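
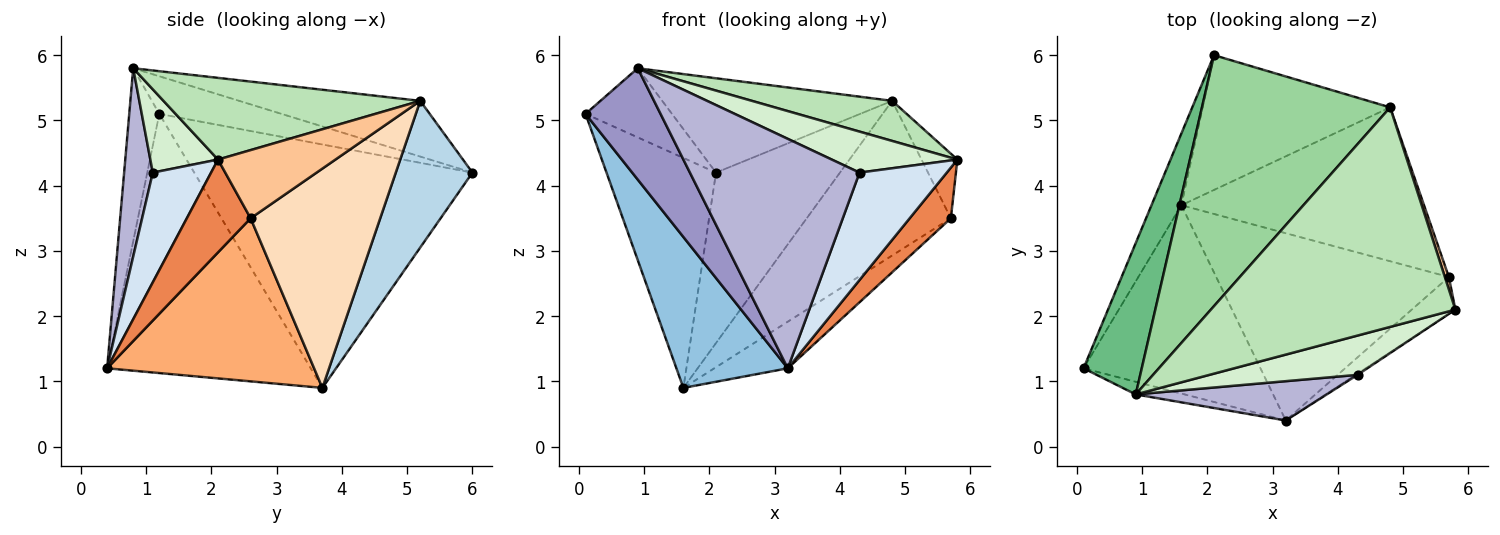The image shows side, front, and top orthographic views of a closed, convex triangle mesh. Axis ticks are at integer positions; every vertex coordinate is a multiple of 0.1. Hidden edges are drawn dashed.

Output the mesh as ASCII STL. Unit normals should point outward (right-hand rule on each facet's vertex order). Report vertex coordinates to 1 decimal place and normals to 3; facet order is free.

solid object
 facet normal -0.924 0.364 -0.114
  outer loop
   vertex 1.6 3.7 0.9
   vertex 0.1 1.2 5.1
   vertex 2.1 6.0 4.2
  endloop
 endfacet
 facet normal -0.753 -0.412 -0.514
  outer loop
   vertex 1.6 3.7 0.9
   vertex 3.2 0.4 1.2
   vertex 0.1 1.2 5.1
  endloop
 endfacet
 facet normal 0.436 0.706 -0.558
  outer loop
   vertex 4.8 5.2 5.3
   vertex 1.6 3.7 0.9
   vertex 2.1 6.0 4.2
  endloop
 endfacet
 facet normal 0.556 -0.831 -0.010
  outer loop
   vertex 4.3 1.1 4.2
   vertex 3.2 0.4 1.2
   vertex 5.8 2.1 4.4
  endloop
 endfacet
 facet normal 0.782 -0.504 -0.367
  outer loop
   vertex 5.7 2.6 3.5
   vertex 5.8 2.1 4.4
   vertex 3.2 0.4 1.2
  endloop
 endfacet
 facet normal 0.562 0.200 -0.802
  outer loop
   vertex 5.7 2.6 3.5
   vertex 3.2 0.4 1.2
   vertex 1.6 3.7 0.9
  endloop
 endfacet
 facet normal 0.955 0.292 0.056
  outer loop
   vertex 5.7 2.6 3.5
   vertex 4.8 5.2 5.3
   vertex 5.8 2.1 4.4
  endloop
 endfacet
 facet normal 0.538 0.598 -0.595
  outer loop
   vertex 5.7 2.6 3.5
   vertex 1.6 3.7 0.9
   vertex 4.8 5.2 5.3
  endloop
 endfacet
 facet normal -0.507 0.358 0.784
  outer loop
   vertex 0.9 0.8 5.8
   vertex 2.1 6.0 4.2
   vertex 0.1 1.2 5.1
  endloop
 endfacet
 facet normal -0.267 0.339 0.902
  outer loop
   vertex 0.9 0.8 5.8
   vertex 4.8 5.2 5.3
   vertex 2.1 6.0 4.2
  endloop
 endfacet
 facet normal 0.312 -0.171 0.935
  outer loop
   vertex 0.9 0.8 5.8
   vertex 5.8 2.1 4.4
   vertex 4.8 5.2 5.3
  endloop
 endfacet
 facet normal 0.363 -0.673 0.645
  outer loop
   vertex 0.9 0.8 5.8
   vertex 4.3 1.1 4.2
   vertex 5.8 2.1 4.4
  endloop
 endfacet
 facet normal -0.370 -0.923 -0.105
  outer loop
   vertex 0.9 0.8 5.8
   vertex 0.1 1.2 5.1
   vertex 3.2 0.4 1.2
  endloop
 endfacet
 facet normal 0.164 -0.972 0.167
  outer loop
   vertex 0.9 0.8 5.8
   vertex 3.2 0.4 1.2
   vertex 4.3 1.1 4.2
  endloop
 endfacet
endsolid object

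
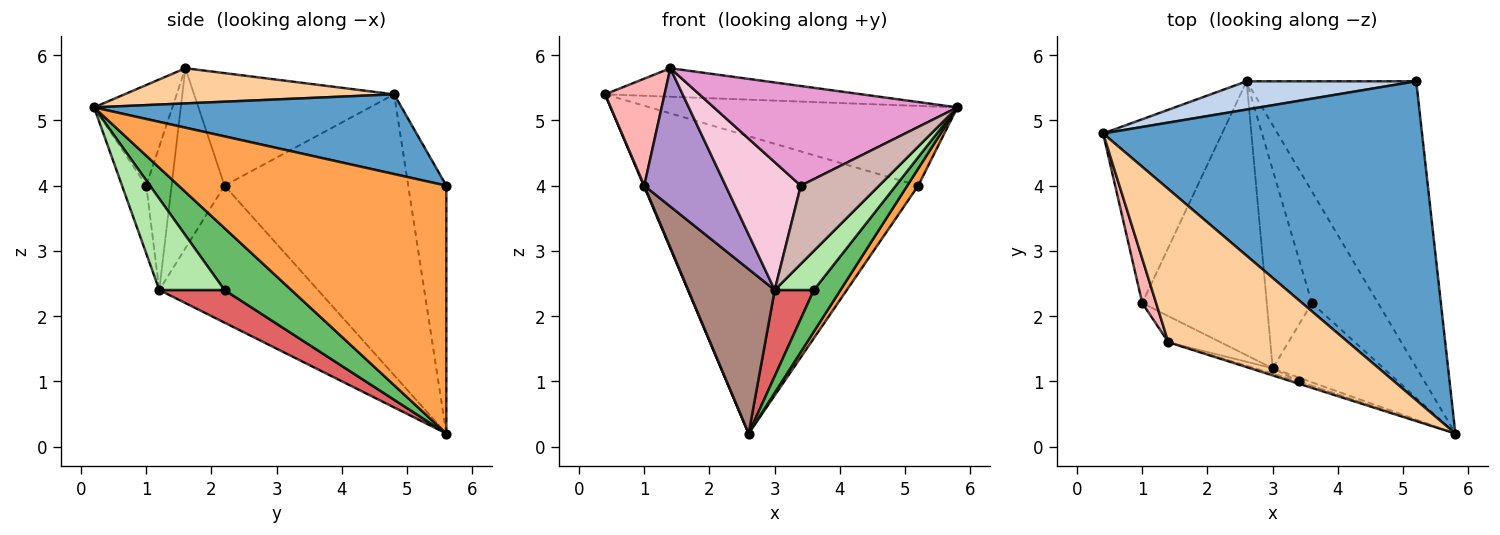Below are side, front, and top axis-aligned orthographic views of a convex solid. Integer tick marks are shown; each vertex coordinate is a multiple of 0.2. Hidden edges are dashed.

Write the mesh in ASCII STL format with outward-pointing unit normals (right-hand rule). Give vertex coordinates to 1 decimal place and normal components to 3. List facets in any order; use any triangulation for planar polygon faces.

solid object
 facet normal 0.236 0.236 0.943
  outer loop
   vertex 5.2 5.6 4.0
   vertex 0.4 4.8 5.4
   vertex 5.8 0.2 5.2
  endloop
 endfacet
 facet normal -0.137 0.986 0.094
  outer loop
   vertex 2.6 5.6 0.2
   vertex 0.4 4.8 5.4
   vertex 5.2 5.6 4.0
  endloop
 endfacet
 facet normal 0.825 -0.034 -0.564
  outer loop
   vertex 2.6 5.6 0.2
   vertex 5.2 5.6 4.0
   vertex 5.8 0.2 5.2
  endloop
 endfacet
 facet normal 0.189 0.180 0.965
  outer loop
   vertex 1.4 1.6 5.8
   vertex 5.8 0.2 5.2
   vertex 0.4 4.8 5.4
  endloop
 endfacet
 facet normal 0.659 -0.262 -0.705
  outer loop
   vertex 3.6 2.2 2.4
   vertex 2.6 5.6 0.2
   vertex 5.8 0.2 5.2
  endloop
 endfacet
 facet normal 0.594 -0.356 -0.721
  outer loop
   vertex 3.6 2.2 2.4
   vertex 5.8 0.2 5.2
   vertex 3.0 1.2 2.4
  endloop
 endfacet
 facet normal 0.553 -0.332 -0.764
  outer loop
   vertex 3.6 2.2 2.4
   vertex 3.0 1.2 2.4
   vertex 2.6 5.6 0.2
  endloop
 endfacet
 facet normal -0.952 -0.283 0.117
  outer loop
   vertex 1.0 2.2 4.0
   vertex 1.4 1.6 5.8
   vertex 0.4 4.8 5.4
  endloop
 endfacet
 facet normal -0.539 -0.828 -0.156
  outer loop
   vertex 1.0 2.2 4.0
   vertex 3.0 1.2 2.4
   vertex 1.4 1.6 5.8
  endloop
 endfacet
 facet normal -0.921 -0.003 -0.390
  outer loop
   vertex 1.0 2.2 4.0
   vertex 0.4 4.8 5.4
   vertex 2.6 5.6 0.2
  endloop
 endfacet
 facet normal -0.686 -0.374 -0.624
  outer loop
   vertex 1.0 2.2 4.0
   vertex 2.6 5.6 0.2
   vertex 3.0 1.2 2.4
  endloop
 endfacet
 facet normal -0.295 -0.954 -0.045
  outer loop
   vertex 3.4 1.0 4.0
   vertex 3.0 1.2 2.4
   vertex 5.8 0.2 5.2
  endloop
 endfacet
 facet normal -0.306 -0.952 -0.023
  outer loop
   vertex 3.4 1.0 4.0
   vertex 5.8 0.2 5.2
   vertex 1.4 1.6 5.8
  endloop
 endfacet
 facet normal -0.319 -0.947 -0.039
  outer loop
   vertex 3.4 1.0 4.0
   vertex 1.4 1.6 5.8
   vertex 3.0 1.2 2.4
  endloop
 endfacet
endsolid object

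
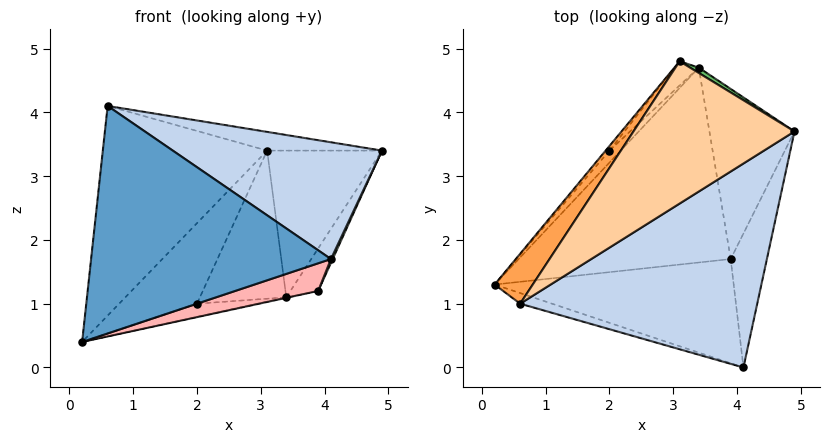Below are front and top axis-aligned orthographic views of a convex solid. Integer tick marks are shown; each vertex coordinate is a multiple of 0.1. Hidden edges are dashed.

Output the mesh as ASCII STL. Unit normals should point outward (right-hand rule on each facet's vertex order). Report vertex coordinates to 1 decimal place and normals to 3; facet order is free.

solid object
 facet normal -0.303 -0.952 -0.044
  outer loop
   vertex 0.6 1.0 4.1
   vertex 0.2 1.3 0.4
   vertex 4.1 0.0 1.7
  endloop
 endfacet
 facet normal 0.413 -0.452 0.791
  outer loop
   vertex 0.6 1.0 4.1
   vertex 4.1 0.0 1.7
   vertex 4.9 3.7 3.4
  endloop
 endfacet
 facet normal -0.816 0.562 0.134
  outer loop
   vertex 3.1 4.8 3.4
   vertex 0.2 1.3 0.4
   vertex 0.6 1.0 4.1
  endloop
 endfacet
 facet normal 0.079 0.130 0.988
  outer loop
   vertex 3.1 4.8 3.4
   vertex 0.6 1.0 4.1
   vertex 4.9 3.7 3.4
  endloop
 endfacet
 facet normal 0.521 0.853 0.031
  outer loop
   vertex 3.4 4.7 1.1
   vertex 3.1 4.8 3.4
   vertex 4.9 3.7 3.4
  endloop
 endfacet
 facet normal 0.914 -0.012 -0.405
  outer loop
   vertex 3.9 1.7 1.2
   vertex 4.9 3.7 3.4
   vertex 4.1 0.0 1.7
  endloop
 endfacet
 facet normal 0.855 0.126 -0.503
  outer loop
   vertex 3.9 1.7 1.2
   vertex 3.4 4.7 1.1
   vertex 4.9 3.7 3.4
  endloop
 endfacet
 facet normal 0.230 -0.250 -0.941
  outer loop
   vertex 3.9 1.7 1.2
   vertex 4.1 0.0 1.7
   vertex 0.2 1.3 0.4
  endloop
 endfacet
 facet normal 0.211 0.003 -0.977
  outer loop
   vertex 3.9 1.7 1.2
   vertex 0.2 1.3 0.4
   vertex 3.4 4.7 1.1
  endloop
 endfacet
 facet normal -0.753 0.657 -0.038
  outer loop
   vertex 2.0 3.4 1.0
   vertex 0.2 1.3 0.4
   vertex 3.1 4.8 3.4
  endloop
 endfacet
 facet normal -0.538 0.624 -0.567
  outer loop
   vertex 2.0 3.4 1.0
   vertex 3.4 4.7 1.1
   vertex 0.2 1.3 0.4
  endloop
 endfacet
 facet normal -0.671 0.732 -0.119
  outer loop
   vertex 2.0 3.4 1.0
   vertex 3.1 4.8 3.4
   vertex 3.4 4.7 1.1
  endloop
 endfacet
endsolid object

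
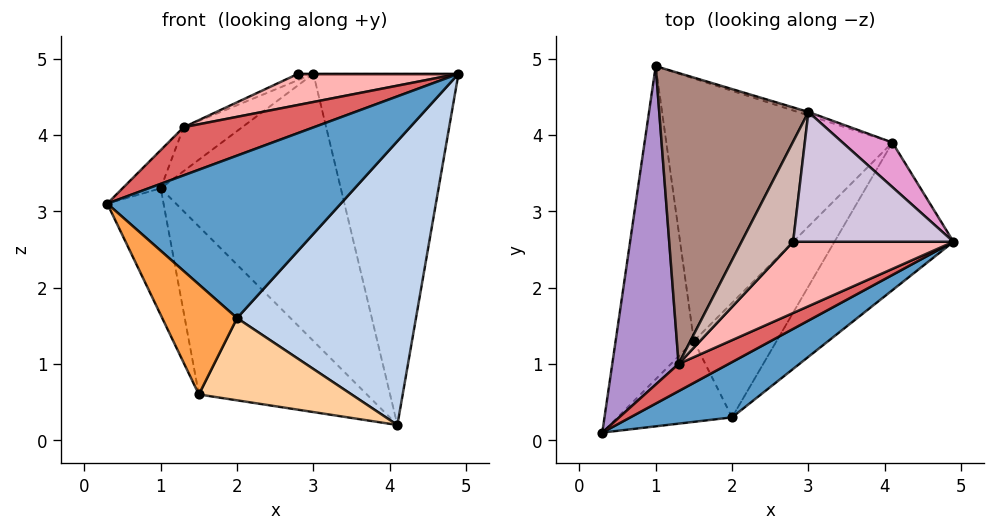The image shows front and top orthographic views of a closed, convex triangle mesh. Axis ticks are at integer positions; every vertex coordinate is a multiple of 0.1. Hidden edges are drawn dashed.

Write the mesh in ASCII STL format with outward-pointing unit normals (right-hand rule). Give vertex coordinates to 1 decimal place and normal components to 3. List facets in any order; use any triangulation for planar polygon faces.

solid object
 facet normal 0.368 -0.880 0.299
  outer loop
   vertex 2.0 0.3 1.6
   vertex 4.9 2.6 4.8
   vertex 0.3 0.1 3.1
  endloop
 endfacet
 facet normal 0.772 -0.564 -0.294
  outer loop
   vertex 2.0 0.3 1.6
   vertex 4.1 3.9 0.2
   vertex 4.9 2.6 4.8
  endloop
 endfacet
 facet normal -0.393 -0.741 -0.544
  outer loop
   vertex 1.5 1.3 0.6
   vertex 2.0 0.3 1.6
   vertex 0.3 0.1 3.1
  endloop
 endfacet
 facet normal 0.417 -0.530 -0.738
  outer loop
   vertex 1.5 1.3 0.6
   vertex 4.1 3.9 0.2
   vertex 2.0 0.3 1.6
  endloop
 endfacet
 facet normal -0.917 0.149 -0.369
  outer loop
   vertex 1.5 1.3 0.6
   vertex 0.3 0.1 3.1
   vertex 1.0 4.9 3.3
  endloop
 endfacet
 facet normal -0.556 0.448 -0.700
  outer loop
   vertex 1.5 1.3 0.6
   vertex 1.0 4.9 3.3
   vertex 4.1 3.9 0.2
  endloop
 endfacet
 facet normal 0.280 -0.836 0.473
  outer loop
   vertex 1.3 1.0 4.1
   vertex 0.3 0.1 3.1
   vertex 4.9 2.6 4.8
  endloop
 endfacet
 facet normal 0.000 -0.401 0.916
  outer loop
   vertex 1.3 1.0 4.1
   vertex 4.9 2.6 4.8
   vertex 2.8 2.6 4.8
  endloop
 endfacet
 facet normal -0.740 0.080 0.668
  outer loop
   vertex 1.3 1.0 4.1
   vertex 1.0 4.9 3.3
   vertex 0.3 0.1 3.1
  endloop
 endfacet
 facet normal 0.000 0.000 1.000
  outer loop
   vertex 3.0 4.3 4.8
   vertex 2.8 2.6 4.8
   vertex 4.9 2.6 4.8
  endloop
 endfacet
 facet normal -0.572 0.122 0.811
  outer loop
   vertex 3.0 4.3 4.8
   vertex 1.0 4.9 3.3
   vertex 1.3 1.0 4.1
  endloop
 endfacet
 facet normal -0.470 0.055 0.881
  outer loop
   vertex 3.0 4.3 4.8
   vertex 1.3 1.0 4.1
   vertex 2.8 2.6 4.8
  endloop
 endfacet
 facet normal 0.664 0.742 0.094
  outer loop
   vertex 3.0 4.3 4.8
   vertex 4.9 2.6 4.8
   vertex 4.1 3.9 0.2
  endloop
 endfacet
 facet normal 0.296 0.955 -0.012
  outer loop
   vertex 3.0 4.3 4.8
   vertex 4.1 3.9 0.2
   vertex 1.0 4.9 3.3
  endloop
 endfacet
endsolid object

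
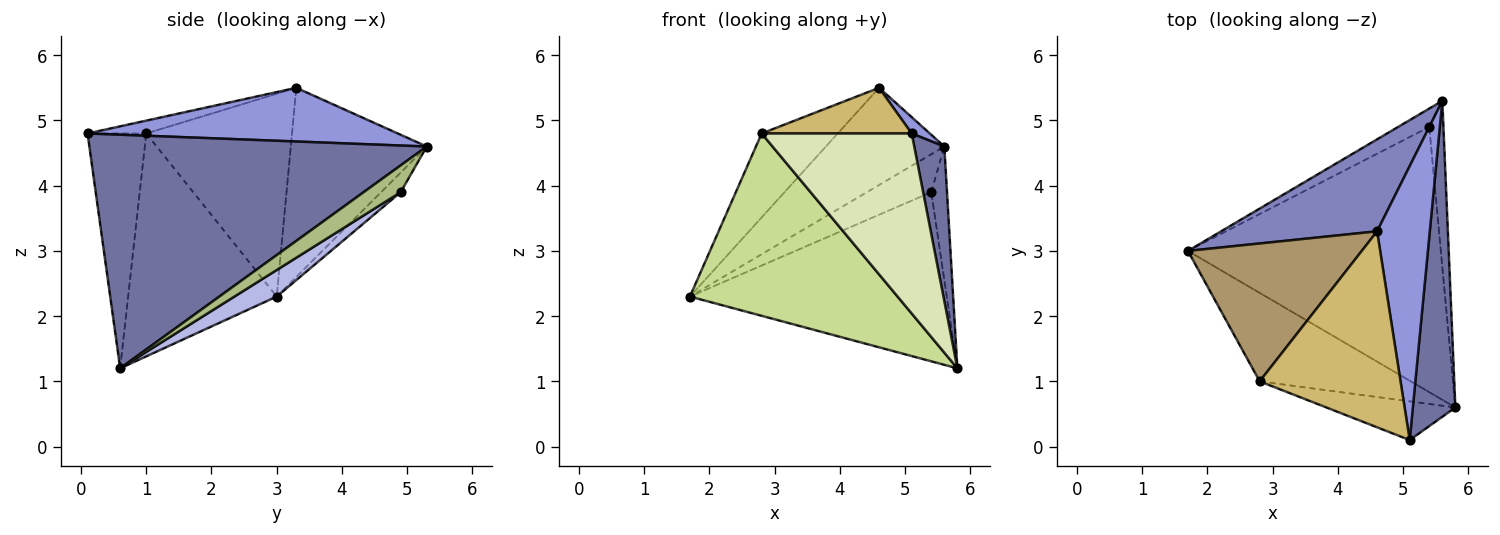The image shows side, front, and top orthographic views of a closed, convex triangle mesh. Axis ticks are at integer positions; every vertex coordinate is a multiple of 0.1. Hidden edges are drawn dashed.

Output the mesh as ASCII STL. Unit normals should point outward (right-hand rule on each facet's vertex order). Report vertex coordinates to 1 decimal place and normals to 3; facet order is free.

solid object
 facet normal 0.980 -0.087 0.178
  outer loop
   vertex 5.1 0.1 4.8
   vertex 5.8 0.6 1.2
   vertex 5.6 5.3 4.6
  endloop
 endfacet
 facet normal -0.640 0.558 0.528
  outer loop
   vertex 4.6 3.3 5.5
   vertex 5.6 5.3 4.6
   vertex 1.7 3.0 2.3
  endloop
 endfacet
 facet normal 0.713 -0.042 0.700
  outer loop
   vertex 4.6 3.3 5.5
   vertex 5.1 0.1 4.8
   vertex 5.6 5.3 4.6
  endloop
 endfacet
 facet normal 0.088 0.536 -0.840
  outer loop
   vertex 5.4 4.9 3.9
   vertex 5.8 0.6 1.2
   vertex 1.7 3.0 2.3
  endloop
 endfacet
 facet normal -0.264 0.868 -0.421
  outer loop
   vertex 5.4 4.9 3.9
   vertex 1.7 3.0 2.3
   vertex 5.6 5.3 4.6
  endloop
 endfacet
 facet normal 0.828 0.352 -0.437
  outer loop
   vertex 5.4 4.9 3.9
   vertex 5.6 5.3 4.6
   vertex 5.8 0.6 1.2
  endloop
 endfacet
 facet normal -0.541 -0.756 -0.367
  outer loop
   vertex 2.8 1.0 4.8
   vertex 1.7 3.0 2.3
   vertex 5.8 0.6 1.2
  endloop
 endfacet
 facet normal -0.357 -0.913 -0.196
  outer loop
   vertex 2.8 1.0 4.8
   vertex 5.8 0.6 1.2
   vertex 5.1 0.1 4.8
  endloop
 endfacet
 facet normal -0.706 0.368 0.605
  outer loop
   vertex 2.8 1.0 4.8
   vertex 4.6 3.3 5.5
   vertex 1.7 3.0 2.3
  endloop
 endfacet
 facet normal -0.088 -0.226 0.970
  outer loop
   vertex 2.8 1.0 4.8
   vertex 5.1 0.1 4.8
   vertex 4.6 3.3 5.5
  endloop
 endfacet
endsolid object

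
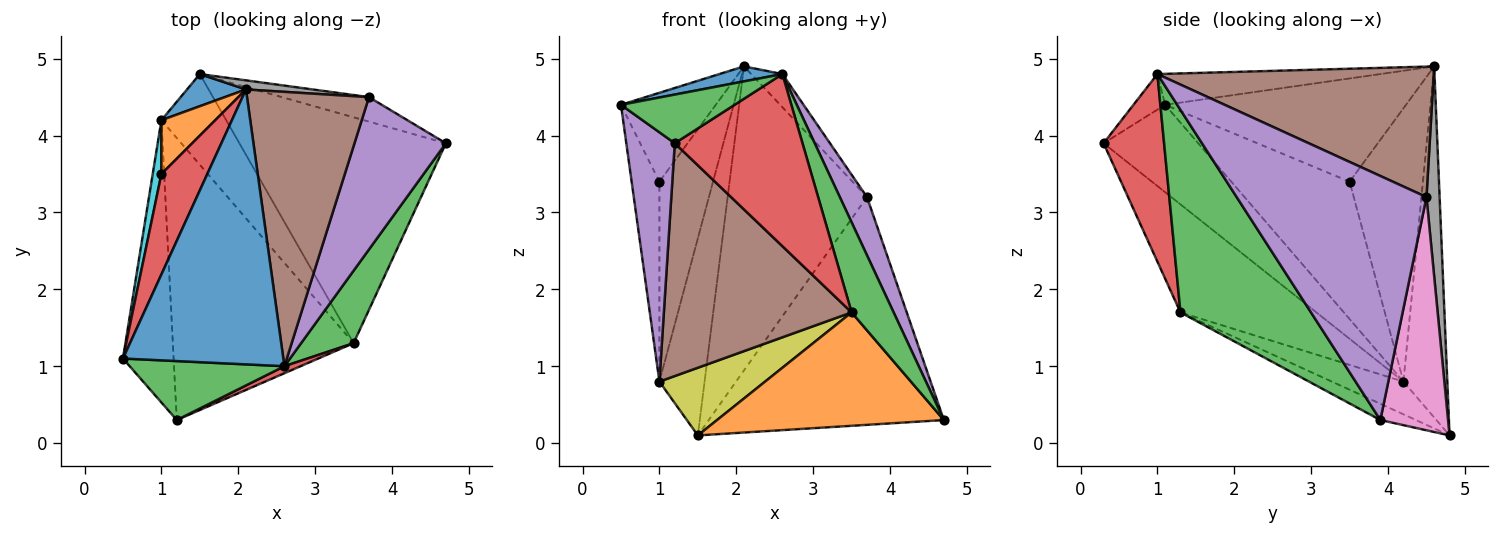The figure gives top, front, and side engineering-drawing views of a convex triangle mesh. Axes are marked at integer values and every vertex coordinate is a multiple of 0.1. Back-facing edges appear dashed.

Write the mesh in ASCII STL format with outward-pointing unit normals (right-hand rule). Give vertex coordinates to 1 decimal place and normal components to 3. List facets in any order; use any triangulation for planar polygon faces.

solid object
 facet normal -0.189 -0.054 0.980
  outer loop
   vertex 2.6 1.0 4.8
   vertex 2.1 4.6 4.9
   vertex 0.5 1.1 4.4
  endloop
 endfacet
 facet normal -0.070 -0.448 -0.891
  outer loop
   vertex 3.5 1.3 1.7
   vertex 1.5 4.8 0.1
   vertex 4.7 3.9 0.3
  endloop
 endfacet
 facet normal 0.924 -0.298 0.240
  outer loop
   vertex 3.5 1.3 1.7
   vertex 4.7 3.9 0.3
   vertex 2.6 1.0 4.8
  endloop
 endfacet
 facet normal -0.860 0.338 0.382
  outer loop
   vertex 1.0 3.5 3.4
   vertex 0.5 1.1 4.4
   vertex 2.1 4.6 4.9
  endloop
 endfacet
 facet normal 0.928 -0.133 0.348
  outer loop
   vertex 3.7 4.5 3.2
   vertex 2.6 1.0 4.8
   vertex 4.7 3.9 0.3
  endloop
 endfacet
 facet normal 0.728 0.082 0.680
  outer loop
   vertex 3.7 4.5 3.2
   vertex 2.1 4.6 4.9
   vertex 2.6 1.0 4.8
  endloop
 endfacet
 facet normal 0.275 0.956 -0.103
  outer loop
   vertex 3.7 4.5 3.2
   vertex 4.7 3.9 0.3
   vertex 1.5 4.8 0.1
  endloop
 endfacet
 facet normal 0.094 0.995 0.030
  outer loop
   vertex 3.7 4.5 3.2
   vertex 1.5 4.8 0.1
   vertex 2.1 4.6 4.9
  endloop
 endfacet
 facet normal -0.375 -0.554 -0.743
  outer loop
   vertex 1.0 4.2 0.8
   vertex 1.5 4.8 0.1
   vertex 3.5 1.3 1.7
  endloop
 endfacet
 facet normal -0.972 0.228 0.061
  outer loop
   vertex 1.0 4.2 0.8
   vertex 0.5 1.1 4.4
   vertex 1.0 3.5 3.4
  endloop
 endfacet
 facet normal -0.692 0.712 0.116
  outer loop
   vertex 1.0 4.2 0.8
   vertex 2.1 4.6 4.9
   vertex 1.5 4.8 0.1
  endloop
 endfacet
 facet normal -0.797 0.583 0.157
  outer loop
   vertex 1.0 4.2 0.8
   vertex 1.0 3.5 3.4
   vertex 2.1 4.6 4.9
  endloop
 endfacet
 facet normal -0.174 -0.627 0.759
  outer loop
   vertex 1.2 0.3 3.9
   vertex 2.6 1.0 4.8
   vertex 0.5 1.1 4.4
  endloop
 endfacet
 facet normal 0.428 -0.903 0.037
  outer loop
   vertex 1.2 0.3 3.9
   vertex 3.5 1.3 1.7
   vertex 2.6 1.0 4.8
  endloop
 endfacet
 facet normal -0.791 -0.405 -0.459
  outer loop
   vertex 1.2 0.3 3.9
   vertex 0.5 1.1 4.4
   vertex 1.0 4.2 0.8
  endloop
 endfacet
 facet normal -0.419 -0.578 -0.700
  outer loop
   vertex 1.2 0.3 3.9
   vertex 1.0 4.2 0.8
   vertex 3.5 1.3 1.7
  endloop
 endfacet
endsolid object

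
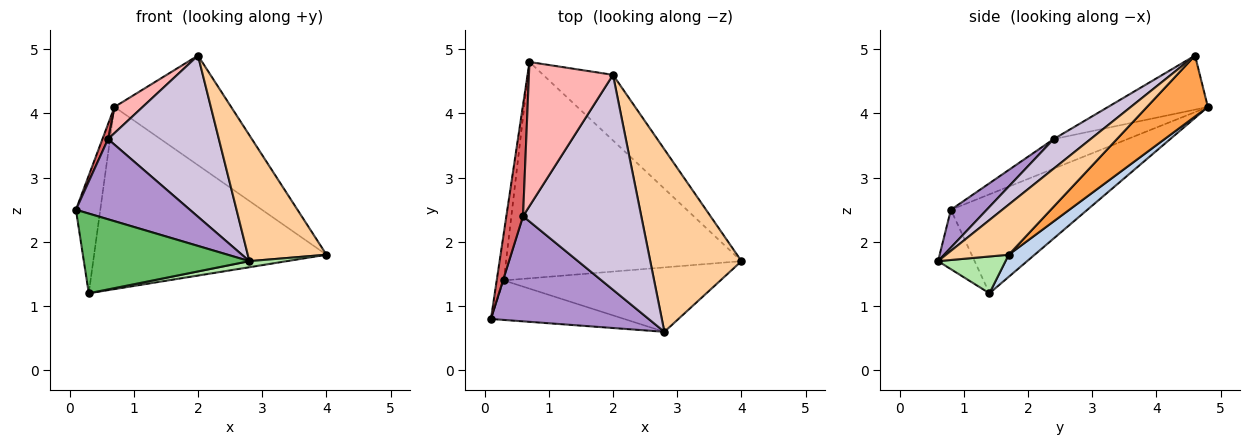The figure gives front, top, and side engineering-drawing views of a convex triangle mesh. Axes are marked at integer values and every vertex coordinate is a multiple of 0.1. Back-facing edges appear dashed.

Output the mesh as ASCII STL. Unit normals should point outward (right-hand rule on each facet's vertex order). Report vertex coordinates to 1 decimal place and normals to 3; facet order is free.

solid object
 facet normal -0.982 0.175 -0.070
  outer loop
   vertex 0.3 1.4 1.2
   vertex 0.1 0.8 2.5
   vertex 0.7 4.8 4.1
  endloop
 endfacet
 facet normal 0.072 0.642 -0.763
  outer loop
   vertex 0.3 1.4 1.2
   vertex 0.7 4.8 4.1
   vertex 4.0 1.7 1.8
  endloop
 endfacet
 facet normal 0.409 0.783 -0.469
  outer loop
   vertex 2.0 4.6 4.9
   vertex 4.0 1.7 1.8
   vertex 0.7 4.8 4.1
  endloop
 endfacet
 facet normal 0.412 -0.518 0.750
  outer loop
   vertex 2.8 0.6 1.7
   vertex 4.0 1.7 1.8
   vertex 2.0 4.6 4.9
  endloop
 endfacet
 facet normal -0.194 -0.879 -0.436
  outer loop
   vertex 2.8 0.6 1.7
   vertex 0.1 0.8 2.5
   vertex 0.3 1.4 1.2
  endloop
 endfacet
 facet normal 0.167 -0.093 -0.982
  outer loop
   vertex 2.8 0.6 1.7
   vertex 0.3 1.4 1.2
   vertex 4.0 1.7 1.8
  endloop
 endfacet
 facet normal -0.869 -0.066 0.491
  outer loop
   vertex 0.6 2.4 3.6
   vertex 0.7 4.8 4.1
   vertex 0.1 0.8 2.5
  endloop
 endfacet
 facet normal -0.535 -0.151 0.831
  outer loop
   vertex 0.6 2.4 3.6
   vertex 2.0 4.6 4.9
   vertex 0.7 4.8 4.1
  endloop
 endfacet
 facet normal 0.187 -0.596 0.781
  outer loop
   vertex 0.6 2.4 3.6
   vertex 0.1 0.8 2.5
   vertex 2.8 0.6 1.7
  endloop
 endfacet
 facet normal 0.196 -0.588 0.784
  outer loop
   vertex 0.6 2.4 3.6
   vertex 2.8 0.6 1.7
   vertex 2.0 4.6 4.9
  endloop
 endfacet
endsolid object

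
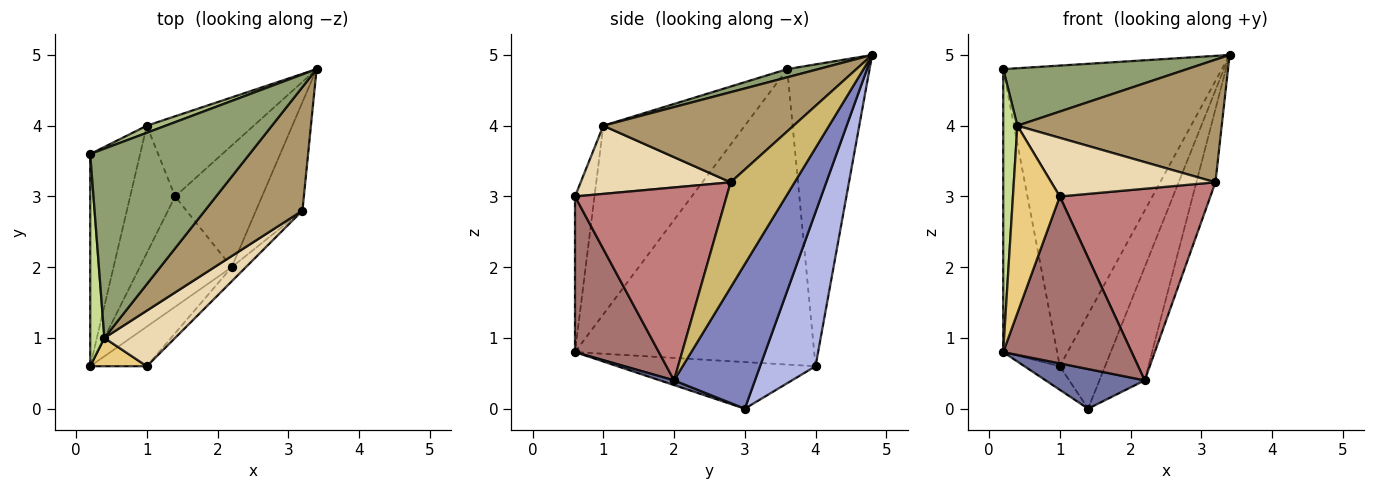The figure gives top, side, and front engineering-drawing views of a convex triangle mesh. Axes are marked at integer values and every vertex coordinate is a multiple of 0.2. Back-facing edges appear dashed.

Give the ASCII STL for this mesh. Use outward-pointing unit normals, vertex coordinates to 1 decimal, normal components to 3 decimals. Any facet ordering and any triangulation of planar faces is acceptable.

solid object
 facet normal 0.048 -0.337 -0.940
  outer loop
   vertex 2.2 2.0 0.4
   vertex 0.2 0.6 0.8
   vertex 1.4 3.0 0.0
  endloop
 endfacet
 facet normal 0.773 0.432 -0.465
  outer loop
   vertex 2.2 2.0 0.4
   vertex 1.4 3.0 0.0
   vertex 3.4 4.8 5.0
  endloop
 endfacet
 facet normal -0.714 0.127 -0.688
  outer loop
   vertex 1.0 4.0 0.6
   vertex 1.4 3.0 0.0
   vertex 0.2 0.6 0.8
  endloop
 endfacet
 facet normal 0.682 0.557 -0.473
  outer loop
   vertex 1.0 4.0 0.6
   vertex 3.4 4.8 5.0
   vertex 1.4 3.0 0.0
  endloop
 endfacet
 facet normal 0.049 -0.290 0.956
  outer loop
   vertex 0.2 3.6 4.8
   vertex 0.4 1.0 4.0
   vertex 3.4 4.8 5.0
  endloop
 endfacet
 facet normal -0.352 0.936 0.022
  outer loop
   vertex 0.2 3.6 4.8
   vertex 3.4 4.8 5.0
   vertex 1.0 4.0 0.6
  endloop
 endfacet
 facet normal -0.992 -0.099 0.074
  outer loop
   vertex 0.2 3.6 4.8
   vertex 0.2 0.6 0.8
   vertex 0.4 1.0 4.0
  endloop
 endfacet
 facet normal -0.963 0.217 -0.163
  outer loop
   vertex 0.2 3.6 4.8
   vertex 1.0 4.0 0.6
   vertex 0.2 0.6 0.8
  endloop
 endfacet
 facet normal 0.548 -0.589 0.594
  outer loop
   vertex 3.2 2.8 3.2
   vertex 3.4 4.8 5.0
   vertex 0.4 1.0 4.0
  endloop
 endfacet
 facet normal 0.882 0.263 -0.390
  outer loop
   vertex 3.2 2.8 3.2
   vertex 2.2 2.0 0.4
   vertex 3.4 4.8 5.0
  endloop
 endfacet
 facet normal -0.380 -0.915 0.138
  outer loop
   vertex 1.0 0.6 3.0
   vertex 0.4 1.0 4.0
   vertex 0.2 0.6 0.8
  endloop
 endfacet
 facet normal 0.553 -0.605 0.573
  outer loop
   vertex 1.0 0.6 3.0
   vertex 3.2 2.8 3.2
   vertex 0.4 1.0 4.0
  endloop
 endfacet
 facet normal 0.536 -0.821 -0.195
  outer loop
   vertex 1.0 0.6 3.0
   vertex 0.2 0.6 0.8
   vertex 2.2 2.0 0.4
  endloop
 endfacet
 facet normal 0.709 -0.704 -0.052
  outer loop
   vertex 1.0 0.6 3.0
   vertex 2.2 2.0 0.4
   vertex 3.2 2.8 3.2
  endloop
 endfacet
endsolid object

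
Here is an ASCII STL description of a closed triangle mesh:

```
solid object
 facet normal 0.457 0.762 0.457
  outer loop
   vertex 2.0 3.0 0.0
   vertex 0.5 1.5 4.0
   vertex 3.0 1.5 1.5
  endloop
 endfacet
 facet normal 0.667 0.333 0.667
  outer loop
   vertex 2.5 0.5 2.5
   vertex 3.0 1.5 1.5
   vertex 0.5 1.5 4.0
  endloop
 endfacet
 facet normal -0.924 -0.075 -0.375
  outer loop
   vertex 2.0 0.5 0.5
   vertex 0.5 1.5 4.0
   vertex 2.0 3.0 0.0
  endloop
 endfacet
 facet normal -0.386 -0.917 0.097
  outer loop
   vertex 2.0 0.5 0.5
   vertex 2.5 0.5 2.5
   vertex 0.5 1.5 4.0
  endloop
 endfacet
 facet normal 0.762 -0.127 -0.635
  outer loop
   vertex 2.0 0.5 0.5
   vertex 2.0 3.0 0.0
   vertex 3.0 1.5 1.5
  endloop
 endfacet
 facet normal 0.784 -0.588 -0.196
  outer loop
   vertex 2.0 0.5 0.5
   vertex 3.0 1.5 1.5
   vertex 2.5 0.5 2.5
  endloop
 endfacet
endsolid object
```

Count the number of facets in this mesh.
6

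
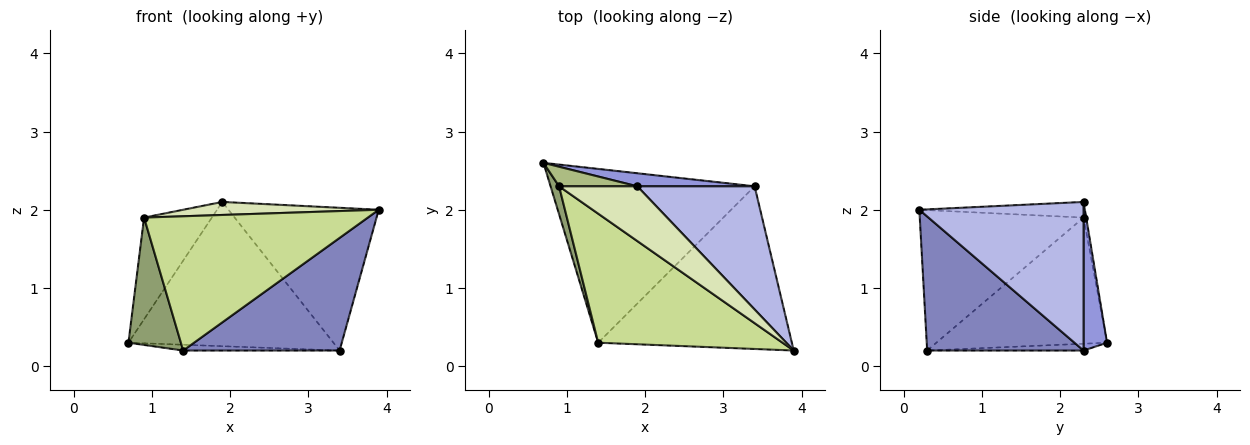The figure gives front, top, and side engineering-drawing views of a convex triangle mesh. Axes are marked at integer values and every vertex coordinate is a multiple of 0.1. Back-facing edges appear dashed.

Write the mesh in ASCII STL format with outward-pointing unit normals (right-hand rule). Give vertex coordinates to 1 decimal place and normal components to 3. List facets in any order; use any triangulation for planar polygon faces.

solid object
 facet normal -0.033 0.033 -0.999
  outer loop
   vertex 3.4 2.3 0.2
   vertex 1.4 0.3 0.2
   vertex 0.7 2.6 0.3
  endloop
 endfacet
 facet normal 0.495 -0.495 -0.715
  outer loop
   vertex 3.4 2.3 0.2
   vertex 3.9 0.2 2.0
   vertex 1.4 0.3 0.2
  endloop
 endfacet
 facet normal 0.113 0.990 0.089
  outer loop
   vertex 3.4 2.3 0.2
   vertex 0.7 2.6 0.3
   vertex 1.9 2.3 2.1
  endloop
 endfacet
 facet normal 0.638 0.583 0.503
  outer loop
   vertex 3.4 2.3 0.2
   vertex 1.9 2.3 2.1
   vertex 3.9 0.2 2.0
  endloop
 endfacet
 facet normal -0.954 -0.293 0.064
  outer loop
   vertex 0.9 2.3 1.9
   vertex 0.7 2.6 0.3
   vertex 1.4 0.3 0.2
  endloop
 endfacet
 facet normal -0.038 0.981 0.189
  outer loop
   vertex 0.9 2.3 1.9
   vertex 1.9 2.3 2.1
   vertex 0.7 2.6 0.3
  endloop
 endfacet
 facet normal -0.467 -0.638 0.613
  outer loop
   vertex 0.9 2.3 1.9
   vertex 1.4 0.3 0.2
   vertex 3.9 0.2 2.0
  endloop
 endfacet
 facet normal -0.191 -0.227 0.955
  outer loop
   vertex 0.9 2.3 1.9
   vertex 3.9 0.2 2.0
   vertex 1.9 2.3 2.1
  endloop
 endfacet
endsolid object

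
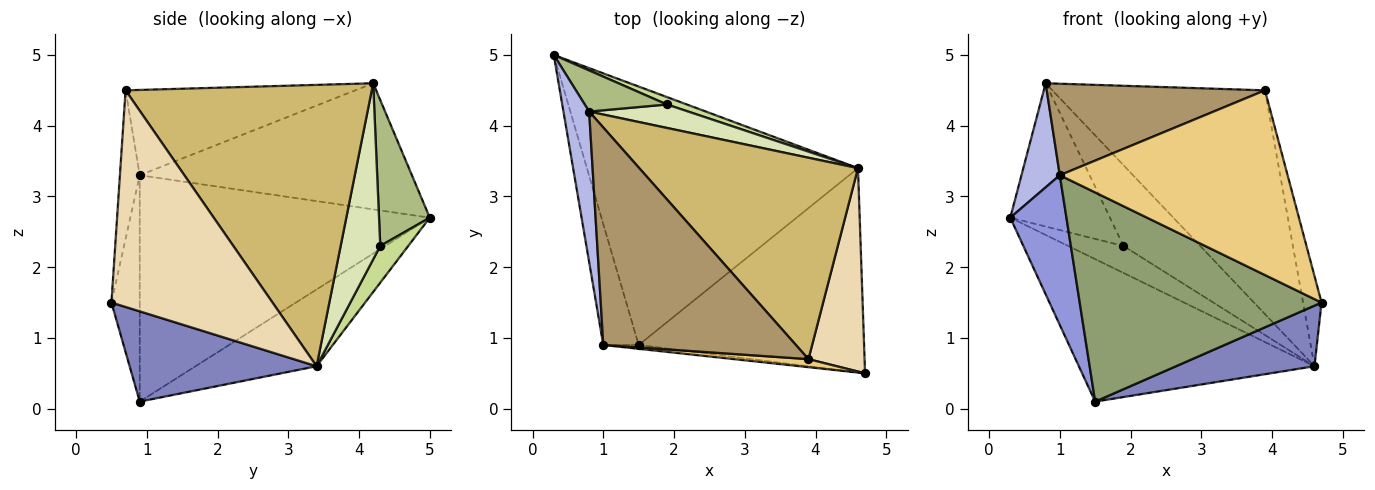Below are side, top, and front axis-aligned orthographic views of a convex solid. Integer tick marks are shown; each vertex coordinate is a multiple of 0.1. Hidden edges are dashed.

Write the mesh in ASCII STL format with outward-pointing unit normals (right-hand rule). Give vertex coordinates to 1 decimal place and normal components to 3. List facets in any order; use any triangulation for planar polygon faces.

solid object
 facet normal -0.241 0.469 -0.850
  outer loop
   vertex 4.6 3.4 0.6
   vertex 1.5 0.9 0.1
   vertex 0.3 5.0 2.7
  endloop
 endfacet
 facet normal 0.358 -0.265 -0.895
  outer loop
   vertex 4.6 3.4 0.6
   vertex 4.7 0.5 1.5
   vertex 1.5 0.9 0.1
  endloop
 endfacet
 facet normal -0.970 -0.188 -0.152
  outer loop
   vertex 1.0 0.9 3.3
   vertex 0.3 5.0 2.7
   vertex 1.5 0.9 0.1
  endloop
 endfacet
 facet normal -0.971 -0.137 0.198
  outer loop
   vertex 1.0 0.9 3.3
   vertex 0.8 4.2 4.6
   vertex 0.3 5.0 2.7
  endloop
 endfacet
 facet normal -0.116 -0.993 -0.018
  outer loop
   vertex 1.0 0.9 3.3
   vertex 1.5 0.9 0.1
   vertex 4.7 0.5 1.5
  endloop
 endfacet
 facet normal 0.440 0.863 0.248
  outer loop
   vertex 1.9 4.3 2.3
   vertex 0.3 5.0 2.7
   vertex 0.8 4.2 4.6
  endloop
 endfacet
 facet normal 0.439 0.867 0.238
  outer loop
   vertex 1.9 4.3 2.3
   vertex 4.6 3.4 0.6
   vertex 0.3 5.0 2.7
  endloop
 endfacet
 facet normal 0.444 0.860 0.250
  outer loop
   vertex 1.9 4.3 2.3
   vertex 0.8 4.2 4.6
   vertex 4.6 3.4 0.6
  endloop
 endfacet
 facet normal -0.378 -0.359 0.853
  outer loop
   vertex 3.9 0.7 4.5
   vertex 0.8 4.2 4.6
   vertex 1.0 0.9 3.3
  endloop
 endfacet
 facet normal 0.652 0.563 0.507
  outer loop
   vertex 3.9 0.7 4.5
   vertex 4.6 3.4 0.6
   vertex 0.8 4.2 4.6
  endloop
 endfacet
 facet normal -0.087 -0.995 0.043
  outer loop
   vertex 3.9 0.7 4.5
   vertex 1.0 0.9 3.3
   vertex 4.7 0.5 1.5
  endloop
 endfacet
 facet normal 0.962 0.111 0.249
  outer loop
   vertex 3.9 0.7 4.5
   vertex 4.7 0.5 1.5
   vertex 4.6 3.4 0.6
  endloop
 endfacet
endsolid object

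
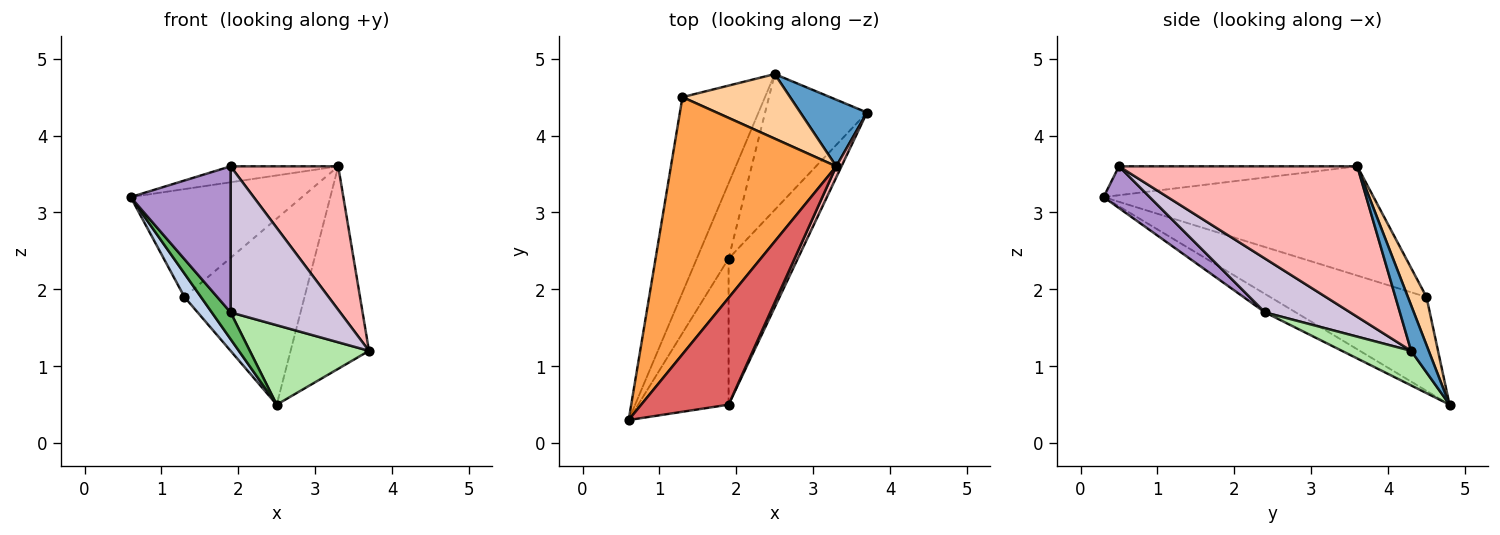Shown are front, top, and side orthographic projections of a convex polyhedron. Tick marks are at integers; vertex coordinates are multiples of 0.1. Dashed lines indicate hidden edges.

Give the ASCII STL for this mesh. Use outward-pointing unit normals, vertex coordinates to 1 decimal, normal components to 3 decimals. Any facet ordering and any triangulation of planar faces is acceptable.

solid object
 facet normal 0.209 0.929 0.306
  outer loop
   vertex 3.3 3.6 3.6
   vertex 3.7 4.3 1.2
   vertex 2.5 4.8 0.5
  endloop
 endfacet
 facet normal -0.748 -0.079 -0.658
  outer loop
   vertex 1.3 4.5 1.9
   vertex 2.5 4.8 0.5
   vertex 0.6 0.3 3.2
  endloop
 endfacet
 facet normal -0.521 0.330 0.787
  outer loop
   vertex 1.3 4.5 1.9
   vertex 0.6 0.3 3.2
   vertex 3.3 3.6 3.6
  endloop
 endfacet
 facet normal 0.145 0.935 0.324
  outer loop
   vertex 1.3 4.5 1.9
   vertex 3.3 3.6 3.6
   vertex 2.5 4.8 0.5
  endloop
 endfacet
 facet normal -0.480 -0.293 -0.827
  outer loop
   vertex 1.9 2.4 1.7
   vertex 0.6 0.3 3.2
   vertex 2.5 4.8 0.5
  endloop
 endfacet
 facet normal 0.281 -0.484 -0.828
  outer loop
   vertex 1.9 2.4 1.7
   vertex 2.5 4.8 0.5
   vertex 3.7 4.3 1.2
  endloop
 endfacet
 facet normal -0.311 0.140 0.940
  outer loop
   vertex 1.9 0.5 3.6
   vertex 3.3 3.6 3.6
   vertex 0.6 0.3 3.2
  endloop
 endfacet
 facet normal 0.911 -0.411 0.032
  outer loop
   vertex 1.9 0.5 3.6
   vertex 3.7 4.3 1.2
   vertex 3.3 3.6 3.6
  endloop
 endfacet
 facet normal 0.310 -0.672 -0.672
  outer loop
   vertex 1.9 0.5 3.6
   vertex 0.6 0.3 3.2
   vertex 1.9 2.4 1.7
  endloop
 endfacet
 facet normal 0.482 -0.620 -0.620
  outer loop
   vertex 1.9 0.5 3.6
   vertex 1.9 2.4 1.7
   vertex 3.7 4.3 1.2
  endloop
 endfacet
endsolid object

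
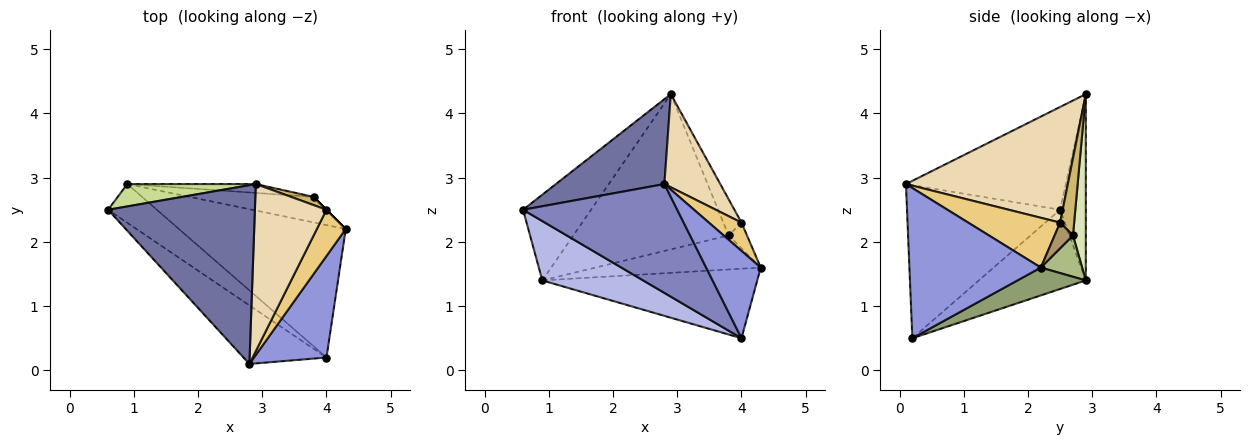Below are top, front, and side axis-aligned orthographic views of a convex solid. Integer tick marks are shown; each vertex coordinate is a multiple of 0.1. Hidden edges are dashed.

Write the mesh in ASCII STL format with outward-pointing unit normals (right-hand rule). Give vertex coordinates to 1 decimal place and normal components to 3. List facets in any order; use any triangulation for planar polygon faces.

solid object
 facet normal -0.534 -0.363 0.763
  outer loop
   vertex 2.9 2.9 4.3
   vertex 0.6 2.5 2.5
   vertex 2.8 0.1 2.9
  endloop
 endfacet
 facet normal -0.658 -0.663 -0.357
  outer loop
   vertex 4.0 0.2 0.5
   vertex 2.8 0.1 2.9
   vertex 0.6 2.5 2.5
  endloop
 endfacet
 facet normal 0.843 -0.350 0.407
  outer loop
   vertex 4.0 0.2 0.5
   vertex 4.3 2.2 1.6
   vertex 2.8 0.1 2.9
  endloop
 endfacet
 facet normal -0.664 -0.626 -0.409
  outer loop
   vertex 0.9 2.9 1.4
   vertex 4.0 0.2 0.5
   vertex 0.6 2.5 2.5
  endloop
 endfacet
 facet normal 0.146 0.460 -0.876
  outer loop
   vertex 0.9 2.9 1.4
   vertex 4.3 2.2 1.6
   vertex 4.0 0.2 0.5
  endloop
 endfacet
 facet normal 0.196 0.784 -0.588
  outer loop
   vertex 0.9 2.9 1.4
   vertex 3.8 2.7 2.1
   vertex 4.3 2.2 1.6
  endloop
 endfacet
 facet normal -0.343 0.909 0.237
  outer loop
   vertex 0.9 2.9 1.4
   vertex 0.6 2.5 2.5
   vertex 2.9 2.9 4.3
  endloop
 endfacet
 facet normal 0.082 0.995 -0.057
  outer loop
   vertex 0.9 2.9 1.4
   vertex 2.9 2.9 4.3
   vertex 3.8 2.7 2.1
  endloop
 endfacet
 facet normal 0.707 0.707 0.000
  outer loop
   vertex 4.0 2.5 2.3
   vertex 4.3 2.2 1.6
   vertex 3.8 2.7 2.1
  endloop
 endfacet
 facet normal 0.603 0.778 0.176
  outer loop
   vertex 4.0 2.5 2.3
   vertex 3.8 2.7 2.1
   vertex 2.9 2.9 4.3
  endloop
 endfacet
 facet normal 0.827 -0.293 0.480
  outer loop
   vertex 4.0 2.5 2.3
   vertex 2.8 0.1 2.9
   vertex 4.3 2.2 1.6
  endloop
 endfacet
 facet normal 0.816 -0.282 0.505
  outer loop
   vertex 4.0 2.5 2.3
   vertex 2.9 2.9 4.3
   vertex 2.8 0.1 2.9
  endloop
 endfacet
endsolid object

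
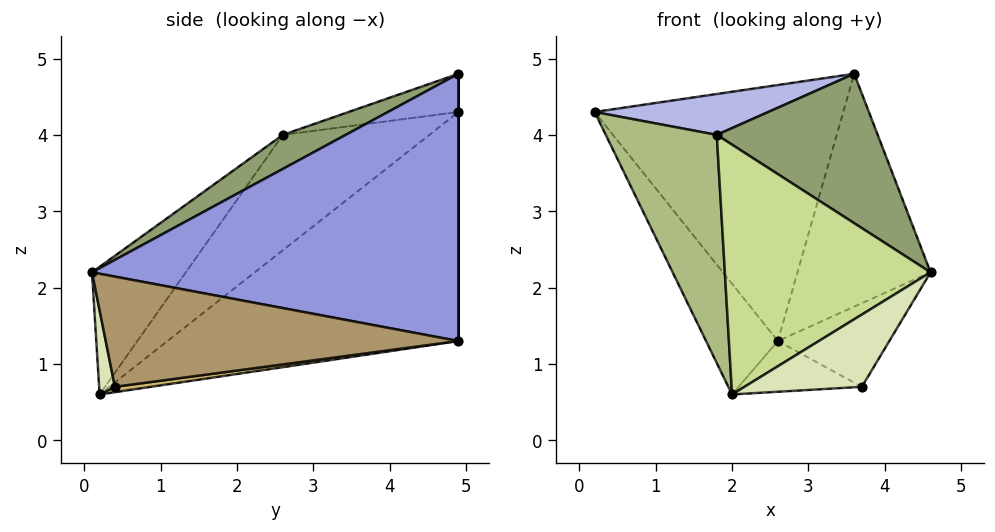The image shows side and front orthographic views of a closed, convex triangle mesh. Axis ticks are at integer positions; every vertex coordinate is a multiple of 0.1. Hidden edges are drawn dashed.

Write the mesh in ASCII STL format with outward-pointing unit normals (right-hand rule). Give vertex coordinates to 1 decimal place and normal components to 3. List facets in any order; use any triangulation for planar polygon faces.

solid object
 facet normal 0.000 1.000 0.000
  outer loop
   vertex 2.6 4.9 1.3
   vertex 0.2 4.9 4.3
   vertex 3.6 4.9 4.8
  endloop
 endfacet
 facet normal -0.767 0.189 -0.613
  outer loop
   vertex 2.6 4.9 1.3
   vertex 2.0 0.2 0.6
   vertex 0.2 4.9 4.3
  endloop
 endfacet
 facet normal 0.908 0.330 -0.259
  outer loop
   vertex 2.6 4.9 1.3
   vertex 3.6 4.9 4.8
   vertex 4.6 0.1 2.2
  endloop
 endfacet
 facet normal -0.142 -0.224 0.964
  outer loop
   vertex 1.8 2.6 4.0
   vertex 3.6 4.9 4.8
   vertex 0.2 4.9 4.3
  endloop
 endfacet
 facet normal 0.172 -0.441 0.881
  outer loop
   vertex 1.8 2.6 4.0
   vertex 4.6 0.1 2.2
   vertex 3.6 4.9 4.8
  endloop
 endfacet
 facet normal -0.745 -0.565 0.355
  outer loop
   vertex 1.8 2.6 4.0
   vertex 0.2 4.9 4.3
   vertex 2.0 0.2 0.6
  endloop
 endfacet
 facet normal -0.353 -0.774 0.526
  outer loop
   vertex 1.8 2.6 4.0
   vertex 2.0 0.2 0.6
   vertex 4.6 0.1 2.2
  endloop
 endfacet
 facet normal 0.128 -0.955 -0.268
  outer loop
   vertex 3.7 0.4 0.7
   vertex 4.6 0.1 2.2
   vertex 2.0 0.2 0.6
  endloop
 endfacet
 facet normal 0.849 0.268 -0.456
  outer loop
   vertex 3.7 0.4 0.7
   vertex 2.6 4.9 1.3
   vertex 4.6 0.1 2.2
  endloop
 endfacet
 facet normal 0.041 0.142 -0.989
  outer loop
   vertex 3.7 0.4 0.7
   vertex 2.0 0.2 0.6
   vertex 2.6 4.9 1.3
  endloop
 endfacet
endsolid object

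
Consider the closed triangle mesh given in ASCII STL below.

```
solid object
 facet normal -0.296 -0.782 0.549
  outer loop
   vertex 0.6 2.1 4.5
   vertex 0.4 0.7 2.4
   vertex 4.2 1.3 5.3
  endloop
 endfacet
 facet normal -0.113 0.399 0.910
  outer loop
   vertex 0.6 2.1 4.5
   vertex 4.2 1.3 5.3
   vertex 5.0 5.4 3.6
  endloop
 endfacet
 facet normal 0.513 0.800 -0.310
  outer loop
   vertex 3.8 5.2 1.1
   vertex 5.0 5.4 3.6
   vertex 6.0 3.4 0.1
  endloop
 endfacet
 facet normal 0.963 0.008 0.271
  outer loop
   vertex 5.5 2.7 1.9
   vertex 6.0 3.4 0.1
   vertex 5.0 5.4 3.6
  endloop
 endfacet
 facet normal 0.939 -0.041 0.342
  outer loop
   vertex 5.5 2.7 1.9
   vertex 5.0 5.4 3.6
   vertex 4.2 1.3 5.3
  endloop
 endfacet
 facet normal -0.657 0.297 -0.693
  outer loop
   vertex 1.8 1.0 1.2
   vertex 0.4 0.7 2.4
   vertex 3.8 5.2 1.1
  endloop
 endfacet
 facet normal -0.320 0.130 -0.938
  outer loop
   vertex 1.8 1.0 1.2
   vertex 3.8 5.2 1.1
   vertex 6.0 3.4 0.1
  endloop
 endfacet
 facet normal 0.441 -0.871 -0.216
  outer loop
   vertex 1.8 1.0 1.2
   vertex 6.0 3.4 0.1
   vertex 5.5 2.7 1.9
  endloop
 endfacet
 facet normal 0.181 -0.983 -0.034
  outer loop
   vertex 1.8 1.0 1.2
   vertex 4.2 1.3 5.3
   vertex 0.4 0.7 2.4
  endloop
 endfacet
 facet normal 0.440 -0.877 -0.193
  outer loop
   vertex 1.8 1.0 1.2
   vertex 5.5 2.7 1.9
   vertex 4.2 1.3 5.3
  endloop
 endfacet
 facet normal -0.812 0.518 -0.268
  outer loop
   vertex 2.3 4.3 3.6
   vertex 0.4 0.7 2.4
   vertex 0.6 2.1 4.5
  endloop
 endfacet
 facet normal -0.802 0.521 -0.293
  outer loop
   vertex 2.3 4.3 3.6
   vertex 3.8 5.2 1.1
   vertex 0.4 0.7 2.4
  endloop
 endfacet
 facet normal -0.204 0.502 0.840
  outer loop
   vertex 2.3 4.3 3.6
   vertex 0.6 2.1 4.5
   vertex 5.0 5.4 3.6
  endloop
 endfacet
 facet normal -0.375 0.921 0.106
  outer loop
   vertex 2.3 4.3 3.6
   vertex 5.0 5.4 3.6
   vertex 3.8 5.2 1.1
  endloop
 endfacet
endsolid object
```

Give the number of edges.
21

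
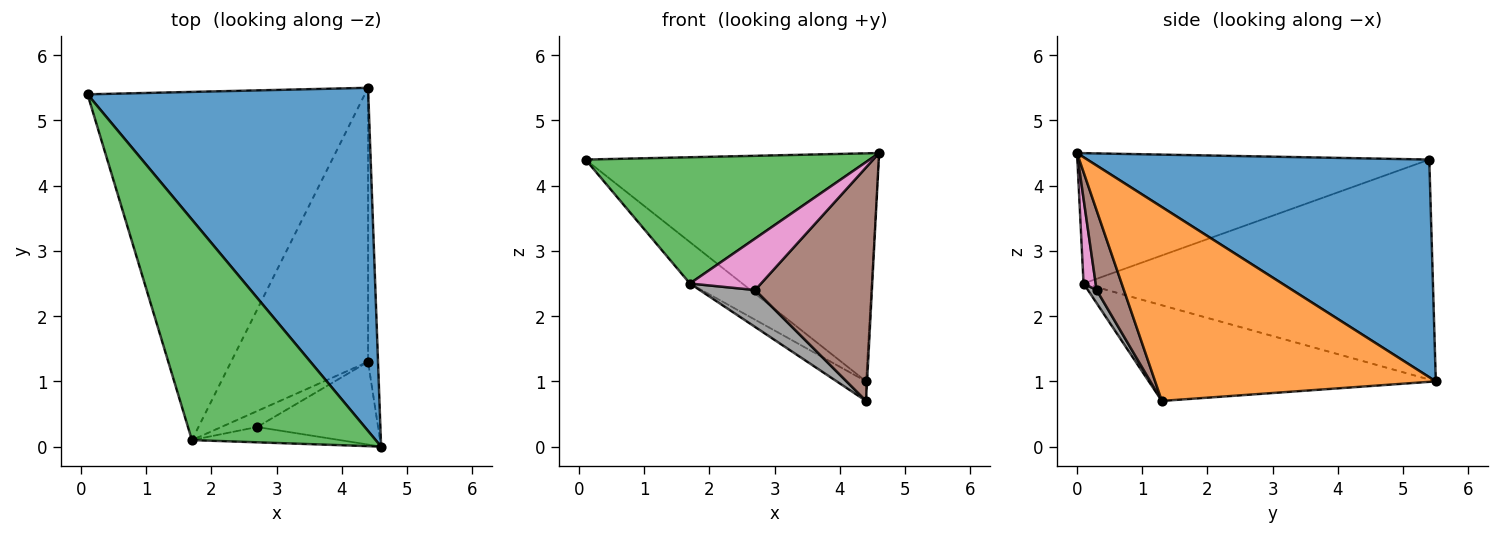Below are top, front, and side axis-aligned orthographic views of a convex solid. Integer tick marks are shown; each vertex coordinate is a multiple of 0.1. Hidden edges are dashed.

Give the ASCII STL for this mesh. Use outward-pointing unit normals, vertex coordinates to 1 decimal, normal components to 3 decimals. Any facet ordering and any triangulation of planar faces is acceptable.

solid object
 facet normal 0.542 0.465 0.700
  outer loop
   vertex 4.4 5.5 1.0
   vertex 0.1 5.4 4.4
   vertex 4.6 0.0 4.5
  endloop
 endfacet
 facet normal 0.999 0.004 -0.051
  outer loop
   vertex 4.4 1.3 0.7
   vertex 4.4 5.5 1.0
   vertex 4.6 0.0 4.5
  endloop
 endfacet
 facet normal -0.524 -0.423 0.739
  outer loop
   vertex 1.7 0.1 2.5
   vertex 4.6 0.0 4.5
   vertex 0.1 5.4 4.4
  endloop
 endfacet
 facet normal -0.619 0.093 -0.780
  outer loop
   vertex 1.7 0.1 2.5
   vertex 0.1 5.4 4.4
   vertex 4.4 5.5 1.0
  endloop
 endfacet
 facet normal -0.572 0.058 -0.818
  outer loop
   vertex 1.7 0.1 2.5
   vertex 4.4 5.5 1.0
   vertex 4.4 1.3 0.7
  endloop
 endfacet
 facet normal 0.215 -0.920 -0.326
  outer loop
   vertex 2.7 0.3 2.4
   vertex 4.4 1.3 0.7
   vertex 4.6 0.0 4.5
  endloop
 endfacet
 facet normal 0.161 -0.946 -0.281
  outer loop
   vertex 2.7 0.3 2.4
   vertex 4.6 0.0 4.5
   vertex 1.7 0.1 2.5
  endloop
 endfacet
 facet normal 0.143 -0.909 -0.392
  outer loop
   vertex 2.7 0.3 2.4
   vertex 1.7 0.1 2.5
   vertex 4.4 1.3 0.7
  endloop
 endfacet
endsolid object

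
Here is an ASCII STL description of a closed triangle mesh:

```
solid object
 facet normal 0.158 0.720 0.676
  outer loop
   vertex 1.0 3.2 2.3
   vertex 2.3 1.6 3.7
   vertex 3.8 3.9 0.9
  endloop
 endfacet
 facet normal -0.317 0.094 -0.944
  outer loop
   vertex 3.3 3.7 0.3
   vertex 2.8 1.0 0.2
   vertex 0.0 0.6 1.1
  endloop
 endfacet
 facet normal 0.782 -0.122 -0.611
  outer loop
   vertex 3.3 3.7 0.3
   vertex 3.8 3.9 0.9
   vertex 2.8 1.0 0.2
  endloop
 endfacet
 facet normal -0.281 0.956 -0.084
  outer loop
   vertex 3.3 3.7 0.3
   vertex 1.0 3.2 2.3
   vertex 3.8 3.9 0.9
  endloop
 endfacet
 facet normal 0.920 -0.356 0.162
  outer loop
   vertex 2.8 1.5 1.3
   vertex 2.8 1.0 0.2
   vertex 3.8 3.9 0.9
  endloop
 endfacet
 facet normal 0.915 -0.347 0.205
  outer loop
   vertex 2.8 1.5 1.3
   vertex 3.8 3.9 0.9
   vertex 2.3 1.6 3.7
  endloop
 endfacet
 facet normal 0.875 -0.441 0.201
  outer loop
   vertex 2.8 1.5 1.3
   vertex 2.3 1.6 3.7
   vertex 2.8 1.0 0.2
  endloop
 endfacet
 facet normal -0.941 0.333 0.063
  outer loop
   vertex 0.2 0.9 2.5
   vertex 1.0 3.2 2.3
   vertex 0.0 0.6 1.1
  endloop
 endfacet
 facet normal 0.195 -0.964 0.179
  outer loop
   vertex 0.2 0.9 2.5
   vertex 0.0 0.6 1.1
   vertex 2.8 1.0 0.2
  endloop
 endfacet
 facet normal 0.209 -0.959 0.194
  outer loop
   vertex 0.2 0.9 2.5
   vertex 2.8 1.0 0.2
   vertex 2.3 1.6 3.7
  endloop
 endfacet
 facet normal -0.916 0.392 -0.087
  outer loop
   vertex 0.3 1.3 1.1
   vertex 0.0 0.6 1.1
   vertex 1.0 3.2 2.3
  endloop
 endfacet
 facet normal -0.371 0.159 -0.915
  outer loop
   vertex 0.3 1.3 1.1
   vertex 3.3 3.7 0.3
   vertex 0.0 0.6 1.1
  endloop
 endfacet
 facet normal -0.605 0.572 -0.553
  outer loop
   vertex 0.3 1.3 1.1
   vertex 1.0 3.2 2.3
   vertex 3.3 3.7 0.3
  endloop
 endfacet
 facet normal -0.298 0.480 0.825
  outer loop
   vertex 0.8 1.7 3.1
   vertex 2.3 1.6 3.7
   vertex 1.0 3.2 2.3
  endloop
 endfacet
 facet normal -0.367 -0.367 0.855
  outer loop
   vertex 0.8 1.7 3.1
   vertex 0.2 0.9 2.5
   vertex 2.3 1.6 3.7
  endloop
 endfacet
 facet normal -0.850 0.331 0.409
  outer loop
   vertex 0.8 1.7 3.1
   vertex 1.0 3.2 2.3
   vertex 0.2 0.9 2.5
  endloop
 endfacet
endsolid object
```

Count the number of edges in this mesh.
24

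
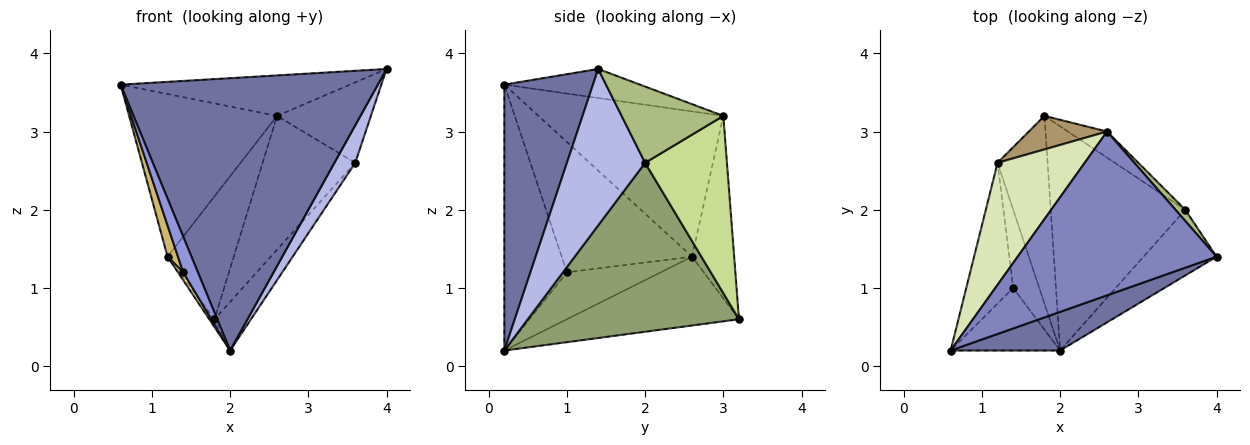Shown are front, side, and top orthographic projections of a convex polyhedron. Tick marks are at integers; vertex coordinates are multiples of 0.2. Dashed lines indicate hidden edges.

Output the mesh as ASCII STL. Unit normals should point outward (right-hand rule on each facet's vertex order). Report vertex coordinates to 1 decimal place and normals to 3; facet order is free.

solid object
 facet normal 0.323 -0.937 0.133
  outer loop
   vertex 2.0 0.2 0.2
   vertex 4.0 1.4 3.8
   vertex 0.6 0.2 3.6
  endloop
 endfacet
 facet normal -0.140 0.238 0.961
  outer loop
   vertex 2.6 3.0 3.2
   vertex 0.6 0.2 3.6
   vertex 4.0 1.4 3.8
  endloop
 endfacet
 facet normal -0.904 -0.213 -0.372
  outer loop
   vertex 1.4 1.0 1.2
   vertex 2.0 0.2 0.2
   vertex 0.6 0.2 3.6
  endloop
 endfacet
 facet normal 0.881 -0.235 -0.411
  outer loop
   vertex 3.6 2.0 2.6
   vertex 4.0 1.4 3.8
   vertex 2.0 0.2 0.2
  endloop
 endfacet
 facet normal 0.775 0.134 -0.617
  outer loop
   vertex 3.6 2.0 2.6
   vertex 2.0 0.2 0.2
   vertex 1.8 3.2 0.6
  endloop
 endfacet
 facet normal 0.732 0.675 0.094
  outer loop
   vertex 3.6 2.0 2.6
   vertex 2.6 3.0 3.2
   vertex 4.0 1.4 3.8
  endloop
 endfacet
 facet normal 0.655 0.742 -0.144
  outer loop
   vertex 3.6 2.0 2.6
   vertex 1.8 3.2 0.6
   vertex 2.6 3.0 3.2
  endloop
 endfacet
 facet normal -0.707 0.566 0.424
  outer loop
   vertex 1.2 2.6 1.4
   vertex 0.6 0.2 3.6
   vertex 2.6 3.0 3.2
  endloop
 endfacet
 facet normal -0.523 0.822 0.224
  outer loop
   vertex 1.2 2.6 1.4
   vertex 2.6 3.0 3.2
   vertex 1.8 3.2 0.6
  endloop
 endfacet
 facet normal -0.938 -0.075 -0.338
  outer loop
   vertex 1.2 2.6 1.4
   vertex 1.4 1.0 1.2
   vertex 0.6 0.2 3.6
  endloop
 endfacet
 facet normal -0.808 0.024 -0.588
  outer loop
   vertex 1.2 2.6 1.4
   vertex 1.8 3.2 0.6
   vertex 2.0 0.2 0.2
  endloop
 endfacet
 facet normal -0.873 -0.049 -0.485
  outer loop
   vertex 1.2 2.6 1.4
   vertex 2.0 0.2 0.2
   vertex 1.4 1.0 1.2
  endloop
 endfacet
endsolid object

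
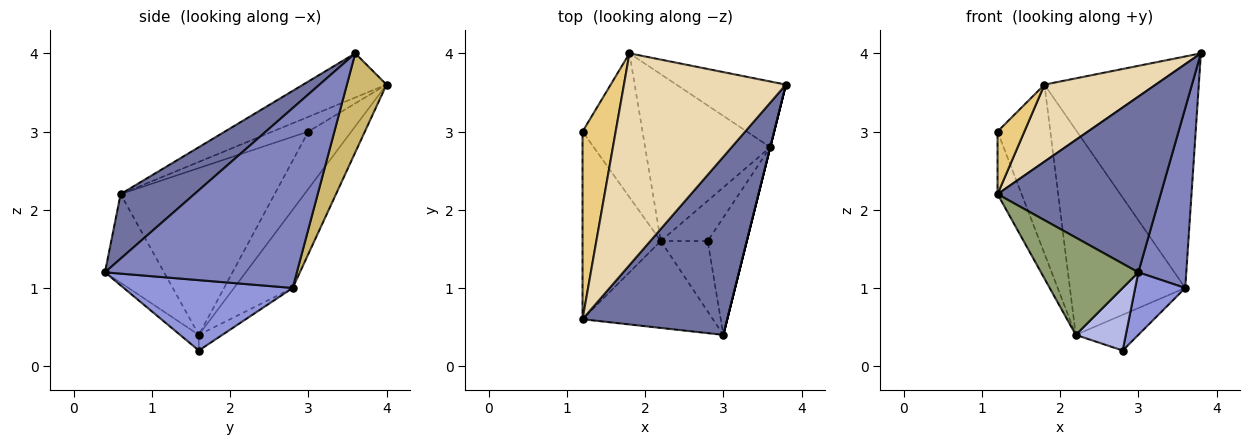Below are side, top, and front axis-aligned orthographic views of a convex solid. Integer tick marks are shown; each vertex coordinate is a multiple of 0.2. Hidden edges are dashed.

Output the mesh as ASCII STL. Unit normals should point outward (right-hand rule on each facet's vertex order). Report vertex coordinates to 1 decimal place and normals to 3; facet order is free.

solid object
 facet normal 0.303 -0.669 0.679
  outer loop
   vertex 1.2 0.6 2.2
   vertex 3.0 0.4 1.2
   vertex 3.8 3.6 4.0
  endloop
 endfacet
 facet normal 0.970 -0.243 0.000
  outer loop
   vertex 3.6 2.8 1.0
   vertex 3.8 3.6 4.0
   vertex 3.0 0.4 1.2
  endloop
 endfacet
 facet normal 0.846 -0.251 -0.470
  outer loop
   vertex 3.6 2.8 1.0
   vertex 3.0 0.4 1.2
   vertex 2.8 1.6 0.2
  endloop
 endfacet
 facet normal -0.242 -0.645 -0.725
  outer loop
   vertex 2.2 1.6 0.4
   vertex 2.8 1.6 0.2
   vertex 3.0 0.4 1.2
  endloop
 endfacet
 facet normal -0.413 -0.679 -0.607
  outer loop
   vertex 2.2 1.6 0.4
   vertex 3.0 0.4 1.2
   vertex 1.2 0.6 2.2
  endloop
 endfacet
 facet normal -0.897 0.140 -0.420
  outer loop
   vertex 2.2 1.6 0.4
   vertex 1.2 0.6 2.2
   vertex 1.2 3.0 3.0
  endloop
 endfacet
 facet normal -0.242 0.645 -0.725
  outer loop
   vertex 2.2 1.6 0.4
   vertex 3.6 2.8 1.0
   vertex 2.8 1.6 0.2
  endloop
 endfacet
 facet normal -0.527 0.647 -0.551
  outer loop
   vertex 1.8 4.0 3.6
   vertex 2.2 1.6 0.4
   vertex 1.2 3.0 3.0
  endloop
 endfacet
 facet normal -0.367 0.722 -0.587
  outer loop
   vertex 1.8 4.0 3.6
   vertex 3.6 2.8 1.0
   vertex 2.2 1.6 0.4
  endloop
 endfacet
 facet normal 0.240 0.934 -0.265
  outer loop
   vertex 1.8 4.0 3.6
   vertex 3.8 3.6 4.0
   vertex 3.6 2.8 1.0
  endloop
 endfacet
 facet normal -0.389 -0.291 0.874
  outer loop
   vertex 1.8 4.0 3.6
   vertex 1.2 3.0 3.0
   vertex 1.2 0.6 2.2
  endloop
 endfacet
 facet normal -0.248 -0.331 0.910
  outer loop
   vertex 1.8 4.0 3.6
   vertex 1.2 0.6 2.2
   vertex 3.8 3.6 4.0
  endloop
 endfacet
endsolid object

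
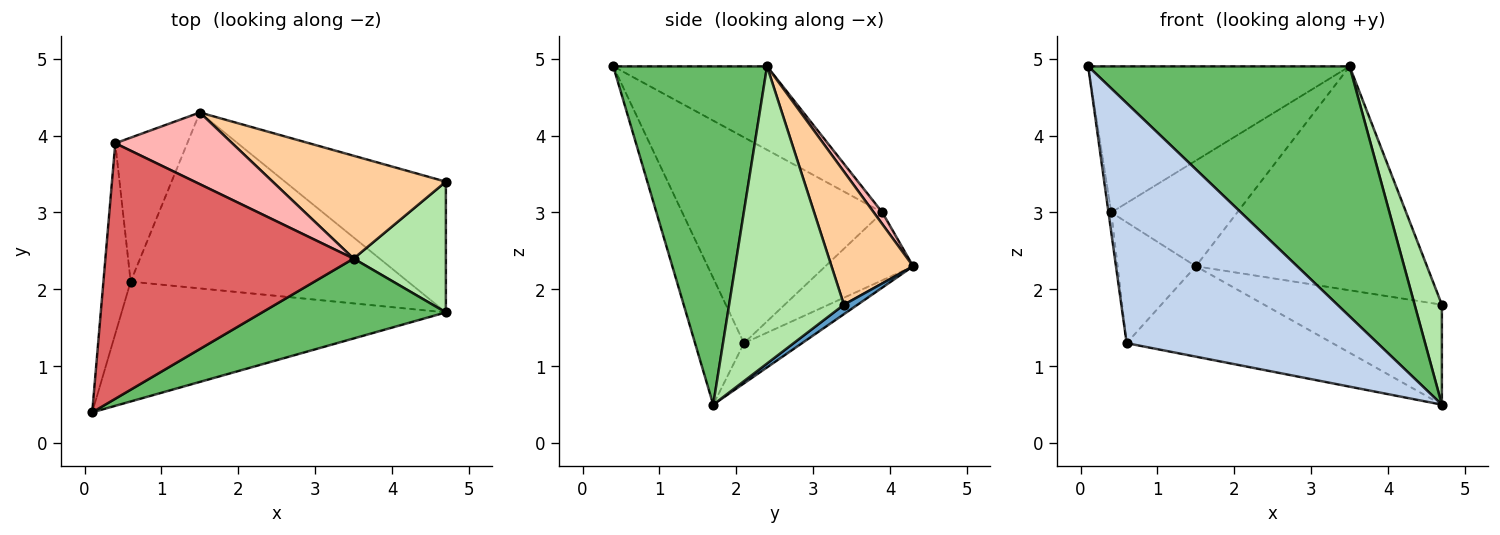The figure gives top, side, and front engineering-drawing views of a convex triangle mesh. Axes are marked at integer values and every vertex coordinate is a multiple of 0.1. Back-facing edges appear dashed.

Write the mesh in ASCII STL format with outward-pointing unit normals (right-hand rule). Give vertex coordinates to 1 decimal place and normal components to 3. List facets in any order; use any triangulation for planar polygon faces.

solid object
 facet normal 0.047 0.607 -0.793
  outer loop
   vertex 4.7 1.7 0.5
   vertex 1.5 4.3 2.3
   vertex 4.7 3.4 1.8
  endloop
 endfacet
 facet normal -0.172 -0.881 -0.440
  outer loop
   vertex 0.6 2.1 1.3
   vertex 4.7 1.7 0.5
   vertex 0.1 0.4 4.9
  endloop
 endfacet
 facet normal -0.128 0.453 -0.882
  outer loop
   vertex 0.6 2.1 1.3
   vertex 1.5 4.3 2.3
   vertex 4.7 1.7 0.5
  endloop
 endfacet
 facet normal 0.305 0.865 0.397
  outer loop
   vertex 3.5 2.4 4.9
   vertex 4.7 3.4 1.8
   vertex 1.5 4.3 2.3
  endloop
 endfacet
 facet normal 0.489 -0.831 0.266
  outer loop
   vertex 3.5 2.4 4.9
   vertex 0.1 0.4 4.9
   vertex 4.7 1.7 0.5
  endloop
 endfacet
 facet normal 0.931 -0.221 0.289
  outer loop
   vertex 3.5 2.4 4.9
   vertex 4.7 1.7 0.5
   vertex 4.7 3.4 1.8
  endloop
 endfacet
 facet normal -0.280 0.476 0.833
  outer loop
   vertex 0.4 3.9 3.0
   vertex 0.1 0.4 4.9
   vertex 3.5 2.4 4.9
  endloop
 endfacet
 facet normal 0.056 0.826 0.561
  outer loop
   vertex 0.4 3.9 3.0
   vertex 3.5 2.4 4.9
   vertex 1.5 4.3 2.3
  endloop
 endfacet
 facet normal -0.991 0.014 -0.131
  outer loop
   vertex 0.4 3.9 3.0
   vertex 0.6 2.1 1.3
   vertex 0.1 0.4 4.9
  endloop
 endfacet
 facet normal -0.585 0.522 -0.621
  outer loop
   vertex 0.4 3.9 3.0
   vertex 1.5 4.3 2.3
   vertex 0.6 2.1 1.3
  endloop
 endfacet
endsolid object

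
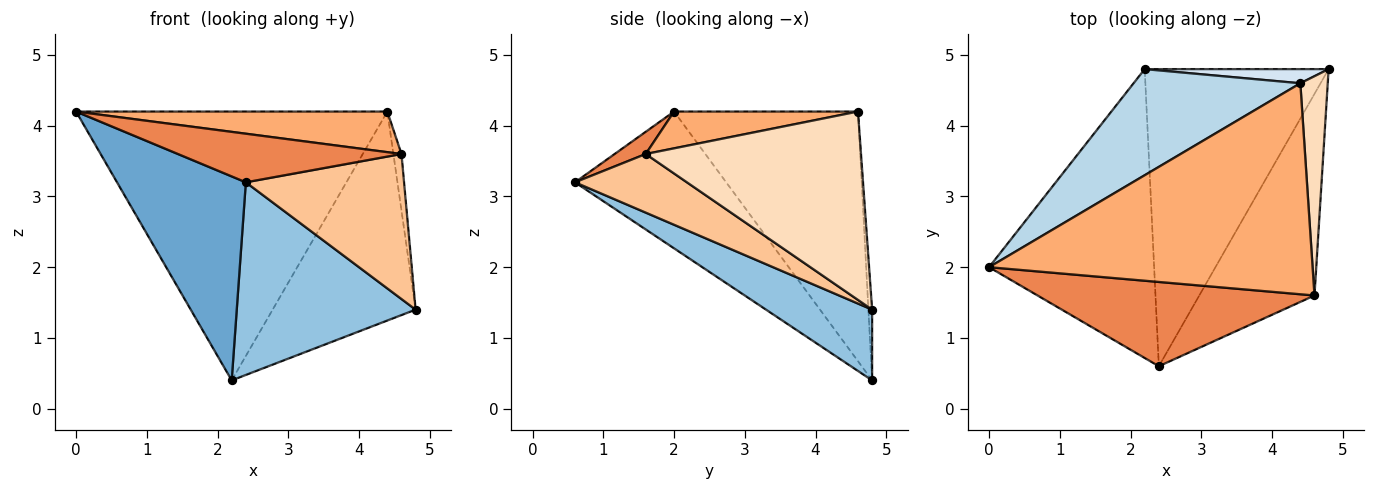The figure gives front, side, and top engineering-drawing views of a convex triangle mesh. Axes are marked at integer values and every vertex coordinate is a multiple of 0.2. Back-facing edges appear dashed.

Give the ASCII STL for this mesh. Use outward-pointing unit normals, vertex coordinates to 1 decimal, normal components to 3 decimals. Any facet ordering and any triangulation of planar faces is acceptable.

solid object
 facet normal -0.561 -0.478 -0.676
  outer loop
   vertex 2.2 4.8 0.4
   vertex 2.4 0.6 3.2
   vertex 0.0 2.0 4.2
  endloop
 endfacet
 facet normal 0.307 -0.518 -0.799
  outer loop
   vertex 2.2 4.8 0.4
   vertex 4.8 4.8 1.4
   vertex 2.4 0.6 3.2
  endloop
 endfacet
 facet normal -0.482 0.815 0.322
  outer loop
   vertex 2.2 4.8 0.4
   vertex 0.0 2.0 4.2
   vertex 4.4 4.6 4.2
  endloop
 endfacet
 facet normal -0.026 0.997 0.068
  outer loop
   vertex 2.2 4.8 0.4
   vertex 4.4 4.6 4.2
   vertex 4.8 4.8 1.4
  endloop
 endfacet
 facet normal 0.069 -0.498 0.864
  outer loop
   vertex 4.6 1.6 3.6
   vertex 0.0 2.0 4.2
   vertex 2.4 0.6 3.2
  endloop
 endfacet
 facet normal 0.111 -0.188 0.976
  outer loop
   vertex 4.6 1.6 3.6
   vertex 4.4 4.6 4.2
   vertex 0.0 2.0 4.2
  endloop
 endfacet
 facet normal 0.382 -0.540 -0.750
  outer loop
   vertex 4.6 1.6 3.6
   vertex 2.4 0.6 3.2
   vertex 4.8 4.8 1.4
  endloop
 endfacet
 facet normal 0.989 0.037 0.144
  outer loop
   vertex 4.6 1.6 3.6
   vertex 4.8 4.8 1.4
   vertex 4.4 4.6 4.2
  endloop
 endfacet
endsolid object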